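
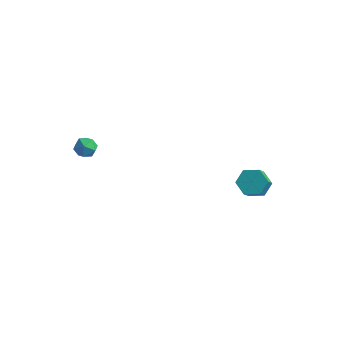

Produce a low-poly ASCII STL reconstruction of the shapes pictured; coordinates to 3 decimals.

solid 
facet normal -0.812 0.445 0.377
outer loop
vertex -3.075 -1.254 -0.263
vertex -3.437 -1.711 -0.504
vertex -3.2 -1.77 0.077
endloop
endfacet
facet normal -0.240 0.574 0.783
outer loop
vertex -3.075 -1.254 -0.263
vertex -3.2 -1.77 0.077
vertex -2.618 -1.525 0.076
endloop
endfacet
facet normal 0.251 0.892 0.375
outer loop
vertex -3.075 -1.254 -0.263
vertex -2.618 -1.525 0.076
vertex -2.496 -1.315 -0.506
endloop
endfacet
facet normal -0.018 0.959 -0.282
outer loop
vertex -3.075 -1.254 -0.263
vertex -2.496 -1.315 -0.506
vertex -3.003 -1.43 -0.865
endloop
endfacet
facet normal -0.675 0.682 -0.280
outer loop
vertex -3.075 -1.254 -0.263
vertex -3.003 -1.43 -0.865
vertex -3.437 -1.711 -0.504
endloop
endfacet
facet normal 0.024 -0.053 0.998
outer loop
vertex -2.618 -1.525 0.076
vertex -3.2 -1.77 0.077
vertex -2.697 -2.15 0.045
endloop
endfacet
facet normal -0.902 -0.262 0.341
outer loop
vertex -3.2 -1.77 0.077
vertex -3.437 -1.711 -0.504
vertex -3.204 -2.265 -0.314
endloop
endfacet
facet normal -0.680 0.122 -0.723
outer loop
vertex -3.437 -1.711 -0.504
vertex -3.003 -1.43 -0.865
vertex -3.082 -2.055 -0.896
endloop
endfacet
facet normal 0.385 0.570 -0.726
outer loop
vertex -3.003 -1.43 -0.865
vertex -2.496 -1.315 -0.506
vertex -2.5 -1.81 -0.897
endloop
endfacet
facet normal 0.820 0.461 0.338
outer loop
vertex -2.496 -1.315 -0.506
vertex -2.618 -1.525 0.076
vertex -2.263 -1.869 -0.316
endloop
endfacet
facet normal 0.018 -0.959 0.282
outer loop
vertex -2.625 -2.326 -0.557
vertex -2.697 -2.15 0.045
vertex -3.204 -2.265 -0.314
endloop
endfacet
facet normal -0.251 -0.892 -0.375
outer loop
vertex -2.625 -2.326 -0.557
vertex -3.204 -2.265 -0.314
vertex -3.082 -2.055 -0.896
endloop
endfacet
facet normal 0.240 -0.574 -0.783
outer loop
vertex -2.625 -2.326 -0.557
vertex -3.082 -2.055 -0.896
vertex -2.5 -1.81 -0.897
endloop
endfacet
facet normal 0.812 -0.445 -0.377
outer loop
vertex -2.625 -2.326 -0.557
vertex -2.5 -1.81 -0.897
vertex -2.263 -1.869 -0.316
endloop
endfacet
facet normal 0.675 -0.682 0.280
outer loop
vertex -2.625 -2.326 -0.557
vertex -2.263 -1.869 -0.316
vertex -2.697 -2.15 0.045
endloop
endfacet
facet normal -0.385 -0.570 0.726
outer loop
vertex -3.204 -2.265 -0.314
vertex -2.697 -2.15 0.045
vertex -3.2 -1.77 0.077
endloop
endfacet
facet normal -0.820 -0.461 -0.338
outer loop
vertex -3.082 -2.055 -0.896
vertex -3.204 -2.265 -0.314
vertex -3.437 -1.711 -0.504
endloop
endfacet
facet normal -0.024 0.053 -0.998
outer loop
vertex -2.5 -1.81 -0.897
vertex -3.082 -2.055 -0.896
vertex -3.003 -1.43 -0.865
endloop
endfacet
facet normal 0.902 0.262 -0.341
outer loop
vertex -2.263 -1.869 -0.316
vertex -2.5 -1.81 -0.897
vertex -2.496 -1.315 -0.506
endloop
endfacet
facet normal 0.680 -0.122 0.723
outer loop
vertex -2.697 -2.15 0.045
vertex -2.263 -1.869 -0.316
vertex -2.618 -1.525 0.076
endloop
endfacet
facet normal -0.180 0.656 -0.733
outer loop
vertex 4.026 2.993 -4.796
vertex 3.421 3.265 -4.404
vertex 4.119 3.574 -4.299
endloop
endfacet
facet normal 0.976 0.028 -0.215
outer loop
vertex 4.026 2.993 -4.796
vertex 4.119 3.574 -4.299
vertex 4.303 1.983 -3.668
endloop
endfacet
facet normal 0.976 0.028 -0.215
outer loop
vertex 4.303 1.983 -3.668
vertex 4.119 3.574 -4.299
vertex 4.396 2.563 -3.171
endloop
endfacet
facet normal 0.180 -0.657 0.733
outer loop
vertex 4.303 1.983 -3.668
vertex 4.396 2.563 -3.171
vertex 3.699 2.255 -3.276
endloop
endfacet
facet normal -0.180 0.656 -0.733
outer loop
vertex 4.119 3.574 -4.299
vertex 3.421 3.265 -4.404
vertex 3.515 3.846 -3.907
endloop
endfacet
facet normal 0.593 0.666 0.452
outer loop
vertex 4.119 3.574 -4.299
vertex 3.515 3.846 -3.907
vertex 4.396 2.563 -3.171
endloop
endfacet
facet normal 0.594 0.666 0.451
outer loop
vertex 4.396 2.563 -3.171
vertex 3.515 3.846 -3.907
vertex 3.792 2.836 -2.779
endloop
endfacet
facet normal 0.179 -0.656 0.733
outer loop
vertex 4.396 2.563 -3.171
vertex 3.792 2.836 -2.779
vertex 3.699 2.255 -3.276
endloop
endfacet
facet normal -0.180 0.656 -0.733
outer loop
vertex 3.515 3.846 -3.907
vertex 3.421 3.265 -4.404
vertex 2.817 3.537 -4.012
endloop
endfacet
facet normal -0.383 0.639 0.667
outer loop
vertex 3.515 3.846 -3.907
vertex 2.817 3.537 -4.012
vertex 3.792 2.836 -2.779
endloop
endfacet
facet normal -0.383 0.639 0.667
outer loop
vertex 3.792 2.836 -2.779
vertex 2.817 3.537 -4.012
vertex 3.094 2.527 -2.884
endloop
endfacet
facet normal 0.180 -0.656 0.733
outer loop
vertex 3.792 2.836 -2.779
vertex 3.094 2.527 -2.884
vertex 3.699 2.255 -3.276
endloop
endfacet
facet normal -0.180 0.657 -0.733
outer loop
vertex 2.817 3.537 -4.012
vertex 3.421 3.265 -4.404
vertex 2.724 2.957 -4.509
endloop
endfacet
facet normal -0.976 -0.028 0.215
outer loop
vertex 2.817 3.537 -4.012
vertex 2.724 2.957 -4.509
vertex 3.094 2.527 -2.884
endloop
endfacet
facet normal -0.976 -0.028 0.215
outer loop
vertex 3.094 2.527 -2.884
vertex 2.724 2.957 -4.509
vertex 3.001 1.946 -3.381
endloop
endfacet
facet normal 0.180 -0.656 0.733
outer loop
vertex 3.094 2.527 -2.884
vertex 3.001 1.946 -3.381
vertex 3.699 2.255 -3.276
endloop
endfacet
facet normal -0.179 0.656 -0.733
outer loop
vertex 2.724 2.957 -4.509
vertex 3.421 3.265 -4.404
vertex 3.328 2.684 -4.901
endloop
endfacet
facet normal -0.594 -0.666 -0.451
outer loop
vertex 2.724 2.957 -4.509
vertex 3.328 2.684 -4.901
vertex 3.001 1.946 -3.381
endloop
endfacet
facet normal -0.593 -0.667 -0.451
outer loop
vertex 3.001 1.946 -3.381
vertex 3.328 2.684 -4.901
vertex 3.605 1.674 -3.773
endloop
endfacet
facet normal 0.180 -0.656 0.733
outer loop
vertex 3.001 1.946 -3.381
vertex 3.605 1.674 -3.773
vertex 3.699 2.255 -3.276
endloop
endfacet
facet normal -0.180 0.656 -0.733
outer loop
vertex 3.328 2.684 -4.901
vertex 3.421 3.265 -4.404
vertex 4.026 2.993 -4.796
endloop
endfacet
facet normal 0.383 -0.639 -0.667
outer loop
vertex 3.328 2.684 -4.901
vertex 4.026 2.993 -4.796
vertex 3.605 1.674 -3.773
endloop
endfacet
facet normal 0.383 -0.639 -0.667
outer loop
vertex 3.605 1.674 -3.773
vertex 4.026 2.993 -4.796
vertex 4.303 1.983 -3.668
endloop
endfacet
facet normal 0.180 -0.656 0.733
outer loop
vertex 3.605 1.674 -3.773
vertex 4.303 1.983 -3.668
vertex 3.699 2.255 -3.276
endloop
endfacet

endsolid


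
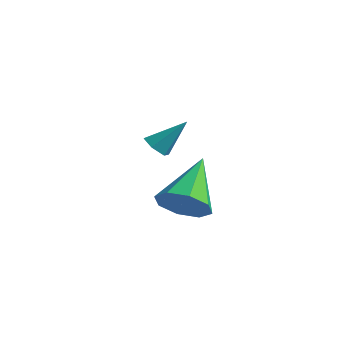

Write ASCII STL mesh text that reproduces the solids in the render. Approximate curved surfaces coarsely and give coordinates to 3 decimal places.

solid 
facet normal 0.243 -0.809 -0.535
outer loop
vertex 4.482 -2.761 -3.677
vertex 3.65 -2.827 -3.956
vertex 4.373 -2.418 -4.246
endloop
endfacet
facet normal 0.791 0.579 0.198
outer loop
vertex 4.482 -2.761 -3.677
vertex 4.373 -2.418 -4.246
vertex 3.17 -1.233 -2.904
endloop
endfacet
facet normal 0.244 -0.810 -0.533
outer loop
vertex 4.373 -2.418 -4.246
vertex 3.65 -2.827 -3.956
vertex 3.841 -2.315 -4.646
endloop
endfacet
facet normal 0.427 0.833 -0.353
outer loop
vertex 4.373 -2.418 -4.246
vertex 3.841 -2.315 -4.646
vertex 3.17 -1.233 -2.904
endloop
endfacet
facet normal 0.242 -0.810 -0.534
outer loop
vertex 3.841 -2.315 -4.646
vertex 3.65 -2.827 -3.956
vertex 3.197 -2.511 -4.641
endloop
endfacet
facet normal -0.242 0.780 -0.577
outer loop
vertex 3.841 -2.315 -4.646
vertex 3.197 -2.511 -4.641
vertex 3.17 -1.233 -2.904
endloop
endfacet
facet normal 0.244 -0.809 -0.535
outer loop
vertex 3.197 -2.511 -4.641
vertex 3.65 -2.827 -3.956
vertex 2.818 -2.893 -4.236
endloop
endfacet
facet normal -0.823 0.451 -0.345
outer loop
vertex 3.197 -2.511 -4.641
vertex 2.818 -2.893 -4.236
vertex 3.17 -1.233 -2.904
endloop
endfacet
facet normal 0.244 -0.809 -0.535
outer loop
vertex 2.818 -2.893 -4.236
vertex 3.65 -2.827 -3.956
vertex 2.927 -3.236 -3.667
endloop
endfacet
facet normal -0.977 0.038 0.210
outer loop
vertex 2.818 -2.893 -4.236
vertex 2.927 -3.236 -3.667
vertex 3.17 -1.233 -2.904
endloop
endfacet
facet normal 0.244 -0.809 -0.535
outer loop
vertex 2.927 -3.236 -3.667
vertex 3.65 -2.827 -3.956
vertex 3.459 -3.34 -3.267
endloop
endfacet
facet normal -0.613 -0.215 0.760
outer loop
vertex 2.927 -3.236 -3.667
vertex 3.459 -3.34 -3.267
vertex 3.17 -1.233 -2.904
endloop
endfacet
facet normal 0.243 -0.809 -0.535
outer loop
vertex 3.459 -3.34 -3.267
vertex 3.65 -2.827 -3.956
vertex 4.103 -3.143 -3.272
endloop
endfacet
facet normal 0.057 -0.162 0.985
outer loop
vertex 3.459 -3.34 -3.267
vertex 4.103 -3.143 -3.272
vertex 3.17 -1.233 -2.904
endloop
endfacet
facet normal 0.244 -0.809 -0.535
outer loop
vertex 4.103 -3.143 -3.272
vertex 3.65 -2.827 -3.956
vertex 4.482 -2.761 -3.677
endloop
endfacet
facet normal 0.637 0.166 0.753
outer loop
vertex 4.103 -3.143 -3.272
vertex 4.482 -2.761 -3.677
vertex 3.17 -1.233 -2.904
endloop
endfacet
facet normal -0.468 -0.514 -0.718
outer loop
vertex 0.268 0.943 -4.677
vertex -0.028 0.69 -4.303
vertex -0.204 1.152 -4.519
endloop
endfacet
facet normal 0.269 0.889 -0.371
outer loop
vertex 0.268 0.943 -4.677
vertex -0.204 1.152 -4.519
vertex 0.628 1.41 -3.297
endloop
endfacet
facet normal -0.468 -0.514 -0.718
outer loop
vertex -0.204 1.152 -4.519
vertex -0.028 0.69 -4.303
vertex -0.5 0.899 -4.145
endloop
endfacet
facet normal -0.509 0.844 0.168
outer loop
vertex -0.204 1.152 -4.519
vertex -0.5 0.899 -4.145
vertex 0.628 1.41 -3.297
endloop
endfacet
facet normal -0.468 -0.515 -0.718
outer loop
vertex -0.5 0.899 -4.145
vertex -0.028 0.69 -4.303
vertex -0.324 0.437 -3.928
endloop
endfacet
facet normal -0.631 0.120 0.767
outer loop
vertex -0.5 0.899 -4.145
vertex -0.324 0.437 -3.928
vertex 0.628 1.41 -3.297
endloop
endfacet
facet normal -0.469 -0.515 -0.718
outer loop
vertex -0.324 0.437 -3.928
vertex -0.028 0.69 -4.303
vertex 0.148 0.227 -4.086
endloop
endfacet
facet normal 0.027 -0.562 0.827
outer loop
vertex -0.324 0.437 -3.928
vertex 0.148 0.227 -4.086
vertex 0.628 1.41 -3.297
endloop
endfacet
facet normal -0.468 -0.515 -0.718
outer loop
vertex 0.148 0.227 -4.086
vertex -0.028 0.69 -4.303
vertex 0.444 0.48 -4.46
endloop
endfacet
facet normal 0.806 -0.518 0.287
outer loop
vertex 0.148 0.227 -4.086
vertex 0.444 0.48 -4.46
vertex 0.628 1.41 -3.297
endloop
endfacet
facet normal -0.468 -0.515 -0.718
outer loop
vertex 0.444 0.48 -4.46
vertex -0.028 0.69 -4.303
vertex 0.268 0.943 -4.677
endloop
endfacet
facet normal 0.927 0.206 -0.312
outer loop
vertex 0.444 0.48 -4.46
vertex 0.268 0.943 -4.677
vertex 0.628 1.41 -3.297
endloop
endfacet

endsolid


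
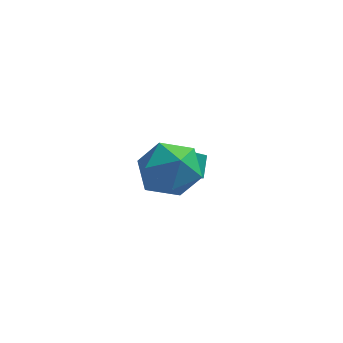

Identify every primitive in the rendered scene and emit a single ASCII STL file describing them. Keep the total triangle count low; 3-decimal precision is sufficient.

solid 
facet normal -0.558 -0.561 0.611
outer loop
vertex 1.864 0.003 -2.506
vertex 1.077 0.394 -2.866
vertex 1.826 -0.694 -3.18
endloop
endfacet
facet normal 0.829 -0.412 0.379
outer loop
vertex 2.423 -0.094 -3.834
vertex 1.864 0.003 -2.506
vertex 1.826 -0.694 -3.18
endloop
endfacet
facet normal -0.558 -0.561 0.611
outer loop
vertex 1.826 -0.694 -3.18
vertex 1.077 0.394 -2.866
vertex 1.039 -0.303 -3.54
endloop
endfacet
facet normal -0.039 -0.718 -0.695
outer loop
vertex 1.039 -0.303 -3.54
vertex 2.423 -0.094 -3.834
vertex 1.826 -0.694 -3.18
endloop
endfacet
facet normal 0.039 0.718 0.695
outer loop
vertex 1.864 0.003 -2.506
vertex 1.674 0.994 -3.52
vertex 1.077 0.394 -2.866
endloop
endfacet
facet normal 0.829 -0.412 0.379
outer loop
vertex 2.461 0.603 -3.16
vertex 1.864 0.003 -2.506
vertex 2.423 -0.094 -3.834
endloop
endfacet
facet normal 0.039 0.718 0.695
outer loop
vertex 2.461 0.603 -3.16
vertex 1.674 0.994 -3.52
vertex 1.864 0.003 -2.506
endloop
endfacet
facet normal -0.829 0.412 -0.379
outer loop
vertex 1.077 0.394 -2.866
vertex 1.674 0.994 -3.52
vertex 1.039 -0.303 -3.54
endloop
endfacet
facet normal -0.039 -0.718 -0.695
outer loop
vertex 1.636 0.297 -4.194
vertex 2.423 -0.094 -3.834
vertex 1.039 -0.303 -3.54
endloop
endfacet
facet normal -0.829 0.412 -0.379
outer loop
vertex 1.039 -0.303 -3.54
vertex 1.674 0.994 -3.52
vertex 1.636 0.297 -4.194
endloop
endfacet
facet normal 0.558 0.561 -0.611
outer loop
vertex 1.636 0.297 -4.194
vertex 2.461 0.603 -3.16
vertex 2.423 -0.094 -3.834
endloop
endfacet
facet normal 0.558 0.561 -0.611
outer loop
vertex 1.674 0.994 -3.52
vertex 2.461 0.603 -3.16
vertex 1.636 0.297 -4.194
endloop
endfacet
facet normal -0.802 -0.027 0.596
outer loop
vertex 0.594 -3.163 -0.661
vertex 0.982 -4.18 -0.185
vertex 1.302 -3.14 0.293
endloop
endfacet
facet normal -0.620 0.646 0.445
outer loop
vertex 0.594 -3.163 -0.661
vertex 1.302 -3.14 0.293
vertex 1.473 -2.366 -0.593
endloop
endfacet
facet normal -0.637 0.725 -0.264
outer loop
vertex 0.594 -3.163 -0.661
vertex 1.473 -2.366 -0.593
vertex 1.259 -2.928 -1.618
endloop
endfacet
facet normal -0.828 0.100 -0.551
outer loop
vertex 0.594 -3.163 -0.661
vertex 1.259 -2.928 -1.618
vertex 0.956 -4.049 -1.366
endloop
endfacet
facet normal -0.931 -0.365 -0.020
outer loop
vertex 0.594 -3.163 -0.661
vertex 0.956 -4.049 -1.366
vertex 0.982 -4.18 -0.185
endloop
endfacet
facet normal 0.052 0.747 0.663
outer loop
vertex 1.473 -2.366 -0.593
vertex 1.302 -3.14 0.293
vertex 2.404 -2.891 -0.074
endloop
endfacet
facet normal -0.243 -0.342 0.908
outer loop
vertex 1.302 -3.14 0.293
vertex 0.982 -4.18 -0.185
vertex 2.101 -4.012 0.178
endloop
endfacet
facet normal -0.451 -0.888 -0.089
outer loop
vertex 0.982 -4.18 -0.185
vertex 0.956 -4.049 -1.366
vertex 1.887 -4.574 -0.847
endloop
endfacet
facet normal -0.285 -0.136 -0.949
outer loop
vertex 0.956 -4.049 -1.366
vertex 1.259 -2.928 -1.618
vertex 2.058 -3.8 -1.733
endloop
endfacet
facet normal 0.026 0.874 -0.485
outer loop
vertex 1.259 -2.928 -1.618
vertex 1.473 -2.366 -0.593
vertex 2.378 -2.76 -1.255
endloop
endfacet
facet normal 0.828 -0.100 0.551
outer loop
vertex 2.766 -3.777 -0.779
vertex 2.404 -2.891 -0.074
vertex 2.101 -4.012 0.178
endloop
endfacet
facet normal 0.637 -0.725 0.264
outer loop
vertex 2.766 -3.777 -0.779
vertex 2.101 -4.012 0.178
vertex 1.887 -4.574 -0.847
endloop
endfacet
facet normal 0.620 -0.646 -0.445
outer loop
vertex 2.766 -3.777 -0.779
vertex 1.887 -4.574 -0.847
vertex 2.058 -3.8 -1.733
endloop
endfacet
facet normal 0.802 0.027 -0.596
outer loop
vertex 2.766 -3.777 -0.779
vertex 2.058 -3.8 -1.733
vertex 2.378 -2.76 -1.255
endloop
endfacet
facet normal 0.931 0.365 0.020
outer loop
vertex 2.766 -3.777 -0.779
vertex 2.378 -2.76 -1.255
vertex 2.404 -2.891 -0.074
endloop
endfacet
facet normal 0.285 0.136 0.949
outer loop
vertex 2.101 -4.012 0.178
vertex 2.404 -2.891 -0.074
vertex 1.302 -3.14 0.293
endloop
endfacet
facet normal -0.026 -0.874 0.485
outer loop
vertex 1.887 -4.574 -0.847
vertex 2.101 -4.012 0.178
vertex 0.982 -4.18 -0.185
endloop
endfacet
facet normal -0.052 -0.747 -0.663
outer loop
vertex 2.058 -3.8 -1.733
vertex 1.887 -4.574 -0.847
vertex 0.956 -4.049 -1.366
endloop
endfacet
facet normal 0.243 0.342 -0.908
outer loop
vertex 2.378 -2.76 -1.255
vertex 2.058 -3.8 -1.733
vertex 1.259 -2.928 -1.618
endloop
endfacet
facet normal 0.451 0.888 0.089
outer loop
vertex 2.404 -2.891 -0.074
vertex 2.378 -2.76 -1.255
vertex 1.473 -2.366 -0.593
endloop
endfacet

endsolid


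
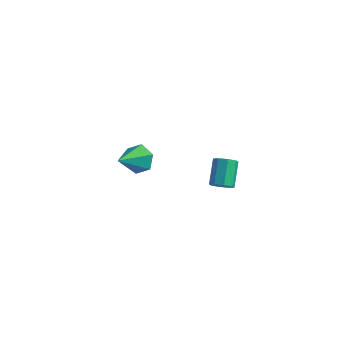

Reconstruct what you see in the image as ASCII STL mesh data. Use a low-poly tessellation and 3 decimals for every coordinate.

solid 
facet normal 0.027 0.896 -0.442
outer loop
vertex -2.279 1.438 -3.672
vertex -2.958 1.214 -4.167
vertex -3.089 1.598 -3.397
endloop
endfacet
facet normal 0.321 -0.003 0.947
outer loop
vertex -2.279 1.438 -3.672
vertex -3.089 1.598 -3.397
vertex -3.002 -0.274 -3.433
endloop
endfacet
facet normal 0.026 0.896 -0.443
outer loop
vertex -3.089 1.598 -3.397
vertex -2.958 1.214 -4.167
vertex -3.768 1.373 -3.892
endloop
endfacet
facet normal -0.579 -0.043 0.814
outer loop
vertex -3.089 1.598 -3.397
vertex -3.768 1.373 -3.892
vertex -3.002 -0.274 -3.433
endloop
endfacet
facet normal 0.026 0.897 -0.442
outer loop
vertex -3.768 1.373 -3.892
vertex -2.958 1.214 -4.167
vertex -3.638 0.99 -4.662
endloop
endfacet
facet normal -0.911 -0.410 0.050
outer loop
vertex -3.768 1.373 -3.892
vertex -3.638 0.99 -4.662
vertex -3.002 -0.274 -3.433
endloop
endfacet
facet normal 0.027 0.896 -0.442
outer loop
vertex -3.638 0.99 -4.662
vertex -2.958 1.214 -4.167
vertex -2.828 0.83 -4.937
endloop
endfacet
facet normal -0.343 -0.738 -0.581
outer loop
vertex -3.638 0.99 -4.662
vertex -2.828 0.83 -4.937
vertex -3.002 -0.274 -3.433
endloop
endfacet
facet normal 0.026 0.896 -0.443
outer loop
vertex -2.828 0.83 -4.937
vertex -2.958 1.214 -4.167
vertex -2.149 1.055 -4.442
endloop
endfacet
facet normal 0.558 -0.698 -0.448
outer loop
vertex -2.828 0.83 -4.937
vertex -2.149 1.055 -4.442
vertex -3.002 -0.274 -3.433
endloop
endfacet
facet normal 0.026 0.897 -0.442
outer loop
vertex -2.149 1.055 -4.442
vertex -2.958 1.214 -4.167
vertex -2.279 1.438 -3.672
endloop
endfacet
facet normal 0.889 -0.332 0.315
outer loop
vertex -2.149 1.055 -4.442
vertex -2.279 1.438 -3.672
vertex -3.002 -0.274 -3.433
endloop
endfacet
facet normal 0.321 -0.627 -0.710
outer loop
vertex 3.88 -0.675 -1.68
vertex 3.346 -0.732 -1.871
vertex 3.779 -0.38 -1.986
endloop
endfacet
facet normal 0.919 0.389 0.072
outer loop
vertex 3.88 -0.675 -1.68
vertex 3.779 -0.38 -1.986
vertex 3.428 0.209 -0.679
endloop
endfacet
facet normal 0.919 0.387 0.073
outer loop
vertex 3.428 0.209 -0.679
vertex 3.779 -0.38 -1.986
vertex 3.328 0.504 -0.984
endloop
endfacet
facet normal -0.320 0.626 0.711
outer loop
vertex 3.428 0.209 -0.679
vertex 3.328 0.504 -0.984
vertex 2.894 0.152 -0.869
endloop
endfacet
facet normal 0.320 -0.626 -0.711
outer loop
vertex 3.779 -0.38 -1.986
vertex 3.346 -0.732 -1.871
vertex 3.425 -0.291 -2.224
endloop
endfacet
facet normal 0.487 0.752 -0.444
outer loop
vertex 3.779 -0.38 -1.986
vertex 3.425 -0.291 -2.224
vertex 3.328 0.504 -0.984
endloop
endfacet
facet normal 0.485 0.753 -0.445
outer loop
vertex 3.328 0.504 -0.984
vertex 3.425 -0.291 -2.224
vertex 2.973 0.592 -1.222
endloop
endfacet
facet normal -0.321 0.627 0.710
outer loop
vertex 3.328 0.504 -0.984
vertex 2.973 0.592 -1.222
vertex 2.894 0.152 -0.869
endloop
endfacet
facet normal 0.320 -0.626 -0.711
outer loop
vertex 3.425 -0.291 -2.224
vertex 3.346 -0.732 -1.871
vertex 3.024 -0.461 -2.255
endloop
endfacet
facet normal -0.232 0.675 -0.700
outer loop
vertex 3.425 -0.291 -2.224
vertex 3.024 -0.461 -2.255
vertex 2.973 0.592 -1.222
endloop
endfacet
facet normal -0.229 0.676 -0.700
outer loop
vertex 2.973 0.592 -1.222
vertex 3.024 -0.461 -2.255
vertex 2.572 0.423 -1.254
endloop
endfacet
facet normal -0.321 0.627 0.710
outer loop
vertex 2.973 0.592 -1.222
vertex 2.572 0.423 -1.254
vertex 2.894 0.152 -0.869
endloop
endfacet
facet normal 0.320 -0.627 -0.710
outer loop
vertex 3.024 -0.461 -2.255
vertex 3.346 -0.732 -1.871
vertex 2.812 -0.789 -2.061
endloop
endfacet
facet normal -0.813 0.203 -0.546
outer loop
vertex 3.024 -0.461 -2.255
vertex 2.812 -0.789 -2.061
vertex 2.572 0.423 -1.254
endloop
endfacet
facet normal -0.813 0.203 -0.546
outer loop
vertex 2.572 0.423 -1.254
vertex 2.812 -0.789 -2.061
vertex 2.36 0.095 -1.06
endloop
endfacet
facet normal -0.321 0.627 0.710
outer loop
vertex 2.572 0.423 -1.254
vertex 2.36 0.095 -1.06
vertex 2.894 0.152 -0.869
endloop
endfacet
facet normal 0.320 -0.626 -0.711
outer loop
vertex 2.812 -0.789 -2.061
vertex 3.346 -0.732 -1.871
vertex 2.912 -1.084 -1.756
endloop
endfacet
facet normal -0.919 -0.387 -0.073
outer loop
vertex 2.812 -0.789 -2.061
vertex 2.912 -1.084 -1.756
vertex 2.36 0.095 -1.06
endloop
endfacet
facet normal -0.919 -0.388 -0.071
outer loop
vertex 2.36 0.095 -1.06
vertex 2.912 -1.084 -1.756
vertex 2.461 -0.2 -0.754
endloop
endfacet
facet normal -0.321 0.627 0.710
outer loop
vertex 2.36 0.095 -1.06
vertex 2.461 -0.2 -0.754
vertex 2.894 0.152 -0.869
endloop
endfacet
facet normal 0.321 -0.627 -0.710
outer loop
vertex 2.912 -1.084 -1.756
vertex 3.346 -0.732 -1.871
vertex 3.267 -1.172 -1.518
endloop
endfacet
facet normal -0.485 -0.752 0.445
outer loop
vertex 2.912 -1.084 -1.756
vertex 3.267 -1.172 -1.518
vertex 2.461 -0.2 -0.754
endloop
endfacet
facet normal -0.487 -0.752 0.443
outer loop
vertex 2.461 -0.2 -0.754
vertex 3.267 -1.172 -1.518
vertex 2.815 -0.289 -0.516
endloop
endfacet
facet normal -0.320 0.626 0.711
outer loop
vertex 2.461 -0.2 -0.754
vertex 2.815 -0.289 -0.516
vertex 2.894 0.152 -0.869
endloop
endfacet
facet normal 0.321 -0.627 -0.710
outer loop
vertex 3.267 -1.172 -1.518
vertex 3.346 -0.732 -1.871
vertex 3.668 -1.003 -1.486
endloop
endfacet
facet normal 0.229 -0.677 0.700
outer loop
vertex 3.267 -1.172 -1.518
vertex 3.668 -1.003 -1.486
vertex 2.815 -0.289 -0.516
endloop
endfacet
facet normal 0.232 -0.675 0.701
outer loop
vertex 2.815 -0.289 -0.516
vertex 3.668 -1.003 -1.486
vertex 3.216 -0.119 -0.485
endloop
endfacet
facet normal -0.320 0.626 0.711
outer loop
vertex 2.815 -0.289 -0.516
vertex 3.216 -0.119 -0.485
vertex 2.894 0.152 -0.869
endloop
endfacet
facet normal 0.321 -0.627 -0.710
outer loop
vertex 3.668 -1.003 -1.486
vertex 3.346 -0.732 -1.871
vertex 3.88 -0.675 -1.68
endloop
endfacet
facet normal 0.813 -0.203 0.546
outer loop
vertex 3.668 -1.003 -1.486
vertex 3.88 -0.675 -1.68
vertex 3.216 -0.119 -0.485
endloop
endfacet
facet normal 0.813 -0.203 0.546
outer loop
vertex 3.216 -0.119 -0.485
vertex 3.88 -0.675 -1.68
vertex 3.428 0.209 -0.679
endloop
endfacet
facet normal -0.320 0.627 0.710
outer loop
vertex 3.216 -0.119 -0.485
vertex 3.428 0.209 -0.679
vertex 2.894 0.152 -0.869
endloop
endfacet

endsolid


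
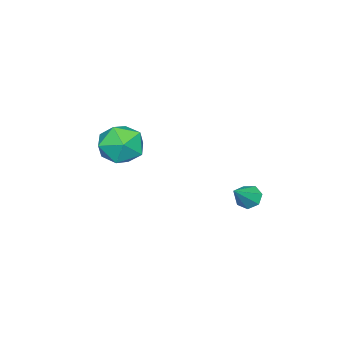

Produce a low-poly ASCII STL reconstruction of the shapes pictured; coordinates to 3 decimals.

solid 
facet normal 0.189 0.907 0.378
outer loop
vertex 2.243 -2.634 1.405
vertex 1.851 -2.93 2.311
vertex 2.855 -3.058 2.117
endloop
endfacet
facet normal 0.662 0.739 -0.129
outer loop
vertex 2.243 -2.634 1.405
vertex 2.855 -3.058 2.117
vertex 2.957 -3.322 1.127
endloop
endfacet
facet normal 0.303 0.610 -0.732
outer loop
vertex 2.243 -2.634 1.405
vertex 2.957 -3.322 1.127
vertex 2.016 -3.358 0.708
endloop
endfacet
facet normal -0.393 0.699 -0.598
outer loop
vertex 2.243 -2.634 1.405
vertex 2.016 -3.358 0.708
vertex 1.333 -3.116 1.44
endloop
endfacet
facet normal -0.464 0.882 0.087
outer loop
vertex 2.243 -2.634 1.405
vertex 1.333 -3.116 1.44
vertex 1.851 -2.93 2.311
endloop
endfacet
facet normal 0.989 0.135 0.066
outer loop
vertex 2.957 -3.322 1.127
vertex 2.855 -3.058 2.117
vertex 3.007 -4.044 1.86
endloop
endfacet
facet normal 0.223 0.406 0.886
outer loop
vertex 2.855 -3.058 2.117
vertex 1.851 -2.93 2.311
vertex 2.324 -3.802 2.592
endloop
endfacet
facet normal -0.832 0.366 0.417
outer loop
vertex 1.851 -2.93 2.311
vertex 1.333 -3.116 1.44
vertex 1.383 -3.838 2.173
endloop
endfacet
facet normal -0.718 0.070 -0.693
outer loop
vertex 1.333 -3.116 1.44
vertex 2.016 -3.358 0.708
vertex 1.485 -4.102 1.183
endloop
endfacet
facet normal 0.408 -0.072 -0.910
outer loop
vertex 2.016 -3.358 0.708
vertex 2.957 -3.322 1.127
vertex 2.489 -4.23 0.989
endloop
endfacet
facet normal 0.393 -0.699 0.598
outer loop
vertex 2.097 -4.526 1.895
vertex 3.007 -4.044 1.86
vertex 2.324 -3.802 2.592
endloop
endfacet
facet normal -0.303 -0.610 0.732
outer loop
vertex 2.097 -4.526 1.895
vertex 2.324 -3.802 2.592
vertex 1.383 -3.838 2.173
endloop
endfacet
facet normal -0.662 -0.739 0.129
outer loop
vertex 2.097 -4.526 1.895
vertex 1.383 -3.838 2.173
vertex 1.485 -4.102 1.183
endloop
endfacet
facet normal -0.189 -0.907 -0.378
outer loop
vertex 2.097 -4.526 1.895
vertex 1.485 -4.102 1.183
vertex 2.489 -4.23 0.989
endloop
endfacet
facet normal 0.464 -0.882 -0.087
outer loop
vertex 2.097 -4.526 1.895
vertex 2.489 -4.23 0.989
vertex 3.007 -4.044 1.86
endloop
endfacet
facet normal 0.718 -0.070 0.693
outer loop
vertex 2.324 -3.802 2.592
vertex 3.007 -4.044 1.86
vertex 2.855 -3.058 2.117
endloop
endfacet
facet normal -0.408 0.072 0.910
outer loop
vertex 1.383 -3.838 2.173
vertex 2.324 -3.802 2.592
vertex 1.851 -2.93 2.311
endloop
endfacet
facet normal -0.989 -0.135 -0.066
outer loop
vertex 1.485 -4.102 1.183
vertex 1.383 -3.838 2.173
vertex 1.333 -3.116 1.44
endloop
endfacet
facet normal -0.223 -0.406 -0.886
outer loop
vertex 2.489 -4.23 0.989
vertex 1.485 -4.102 1.183
vertex 2.016 -3.358 0.708
endloop
endfacet
facet normal 0.832 -0.366 -0.417
outer loop
vertex 3.007 -4.044 1.86
vertex 2.489 -4.23 0.989
vertex 2.957 -3.322 1.127
endloop
endfacet
facet normal -0.765 0.087 -0.638
outer loop
vertex 1.222 0.788 -0.816
vertex 0.955 1.118 -0.451
vertex 1.311 1.264 -0.858
endloop
endfacet
facet normal 0.850 -0.202 -0.487
outer loop
vertex 1.222 0.788 -0.816
vertex 1.311 1.264 -0.858
vertex 1.965 1.002 0.391
endloop
endfacet
facet normal -0.765 0.088 -0.638
outer loop
vertex 1.311 1.264 -0.858
vertex 0.955 1.118 -0.451
vertex 1.132 1.63 -0.593
endloop
endfacet
facet normal 0.767 0.578 -0.280
outer loop
vertex 1.311 1.264 -0.858
vertex 1.132 1.63 -0.593
vertex 1.965 1.002 0.391
endloop
endfacet
facet normal -0.765 0.088 -0.637
outer loop
vertex 1.132 1.63 -0.593
vertex 0.955 1.118 -0.451
vertex 0.82 1.611 -0.221
endloop
endfacet
facet normal 0.313 0.898 0.308
outer loop
vertex 1.132 1.63 -0.593
vertex 0.82 1.611 -0.221
vertex 1.965 1.002 0.391
endloop
endfacet
facet normal -0.765 0.088 -0.638
outer loop
vertex 0.82 1.611 -0.221
vertex 0.955 1.118 -0.451
vertex 0.609 1.22 -0.022
endloop
endfacet
facet normal -0.172 0.519 0.837
outer loop
vertex 0.82 1.611 -0.221
vertex 0.609 1.22 -0.022
vertex 1.965 1.002 0.391
endloop
endfacet
facet normal -0.765 0.087 -0.638
outer loop
vertex 0.609 1.22 -0.022
vertex 0.955 1.118 -0.451
vertex 0.659 0.753 -0.146
endloop
endfacet
facet normal -0.320 -0.275 0.907
outer loop
vertex 0.609 1.22 -0.022
vertex 0.659 0.753 -0.146
vertex 1.965 1.002 0.391
endloop
endfacet
facet normal -0.765 0.088 -0.638
outer loop
vertex 0.659 0.753 -0.146
vertex 0.955 1.118 -0.451
vertex 0.932 0.561 -0.5
endloop
endfacet
facet normal -0.022 -0.886 0.464
outer loop
vertex 0.659 0.753 -0.146
vertex 0.932 0.561 -0.5
vertex 1.965 1.002 0.391
endloop
endfacet
facet normal -0.765 0.088 -0.639
outer loop
vertex 0.932 0.561 -0.5
vertex 0.955 1.118 -0.451
vertex 1.222 0.788 -0.816
endloop
endfacet
facet normal 0.498 -0.853 -0.155
outer loop
vertex 0.932 0.561 -0.5
vertex 1.222 0.788 -0.816
vertex 1.965 1.002 0.391
endloop
endfacet

endsolid


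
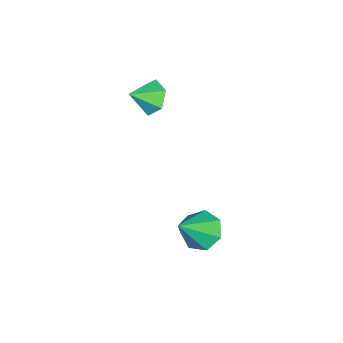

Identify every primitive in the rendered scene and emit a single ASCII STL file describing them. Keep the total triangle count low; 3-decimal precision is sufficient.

solid 
facet normal -0.474 0.681 -0.558
outer loop
vertex -1.04 -0.49 0.598
vertex -1.716 -0.428 1.248
vertex -0.965 0.135 1.296
endloop
endfacet
facet normal 0.995 -0.092 -0.024
outer loop
vertex -1.04 -0.49 0.598
vertex -0.965 0.135 1.296
vertex -1.084 -1.332 1.992
endloop
endfacet
facet normal -0.474 0.680 -0.559
outer loop
vertex -0.965 0.135 1.296
vertex -1.716 -0.428 1.248
vertex -1.641 0.198 1.946
endloop
endfacet
facet normal 0.681 0.268 0.682
outer loop
vertex -0.965 0.135 1.296
vertex -1.641 0.198 1.946
vertex -1.084 -1.332 1.992
endloop
endfacet
facet normal -0.475 0.680 -0.559
outer loop
vertex -1.641 0.198 1.946
vertex -1.716 -0.428 1.248
vertex -2.392 -0.365 1.899
endloop
endfacet
facet normal -0.067 0.006 0.998
outer loop
vertex -1.641 0.198 1.946
vertex -2.392 -0.365 1.899
vertex -1.084 -1.332 1.992
endloop
endfacet
facet normal -0.475 0.680 -0.559
outer loop
vertex -2.392 -0.365 1.899
vertex -1.716 -0.428 1.248
vertex -2.467 -0.991 1.201
endloop
endfacet
facet normal -0.500 -0.617 0.607
outer loop
vertex -2.392 -0.365 1.899
vertex -2.467 -0.991 1.201
vertex -1.084 -1.332 1.992
endloop
endfacet
facet normal -0.475 0.680 -0.559
outer loop
vertex -2.467 -0.991 1.201
vertex -1.716 -0.428 1.248
vertex -1.791 -1.053 0.551
endloop
endfacet
facet normal -0.185 -0.978 -0.099
outer loop
vertex -2.467 -0.991 1.201
vertex -1.791 -1.053 0.551
vertex -1.084 -1.332 1.992
endloop
endfacet
facet normal -0.475 0.680 -0.559
outer loop
vertex -1.791 -1.053 0.551
vertex -1.716 -0.428 1.248
vertex -1.04 -0.49 0.598
endloop
endfacet
facet normal 0.562 -0.716 -0.414
outer loop
vertex -1.791 -1.053 0.551
vertex -1.04 -0.49 0.598
vertex -1.084 -1.332 1.992
endloop
endfacet
facet normal -0.546 0.390 -0.742
outer loop
vertex 2.558 2.669 -5.063
vertex 1.693 2.297 -4.622
vertex 2.152 3.219 -4.475
endloop
endfacet
facet normal 0.865 0.480 0.148
outer loop
vertex 2.558 2.669 -5.063
vertex 2.152 3.219 -4.475
vertex 2.887 1.443 -2.998
endloop
endfacet
facet normal -0.546 0.390 -0.741
outer loop
vertex 2.152 3.219 -4.475
vertex 1.693 2.297 -4.622
vertex 1.4 3.075 -3.997
endloop
endfacet
facet normal 0.296 0.680 0.671
outer loop
vertex 2.152 3.219 -4.475
vertex 1.4 3.075 -3.997
vertex 2.887 1.443 -2.998
endloop
endfacet
facet normal -0.545 0.391 -0.742
outer loop
vertex 1.4 3.075 -3.997
vertex 1.693 2.297 -4.622
vertex 0.868 2.346 -3.99
endloop
endfacet
facet normal -0.334 0.252 0.908
outer loop
vertex 1.4 3.075 -3.997
vertex 0.868 2.346 -3.99
vertex 2.887 1.443 -2.998
endloop
endfacet
facet normal -0.545 0.390 -0.742
outer loop
vertex 0.868 2.346 -3.99
vertex 1.693 2.297 -4.622
vertex 0.958 1.58 -4.459
endloop
endfacet
facet normal -0.550 -0.482 0.682
outer loop
vertex 0.868 2.346 -3.99
vertex 0.958 1.58 -4.459
vertex 2.887 1.443 -2.998
endloop
endfacet
facet normal -0.545 0.391 -0.742
outer loop
vertex 0.958 1.58 -4.459
vertex 1.693 2.297 -4.622
vertex 1.601 1.354 -5.051
endloop
endfacet
facet normal -0.191 -0.968 0.162
outer loop
vertex 0.958 1.58 -4.459
vertex 1.601 1.354 -5.051
vertex 2.887 1.443 -2.998
endloop
endfacet
facet normal -0.546 0.390 -0.741
outer loop
vertex 1.601 1.354 -5.051
vertex 1.693 2.297 -4.622
vertex 2.313 1.839 -5.32
endloop
endfacet
facet normal 0.474 -0.841 -0.261
outer loop
vertex 1.601 1.354 -5.051
vertex 2.313 1.839 -5.32
vertex 2.887 1.443 -2.998
endloop
endfacet
facet normal -0.546 0.391 -0.741
outer loop
vertex 2.313 1.839 -5.32
vertex 1.693 2.297 -4.622
vertex 2.558 2.669 -5.063
endloop
endfacet
facet normal 0.944 -0.196 -0.267
outer loop
vertex 2.313 1.839 -5.32
vertex 2.558 2.669 -5.063
vertex 2.887 1.443 -2.998
endloop
endfacet

endsolid


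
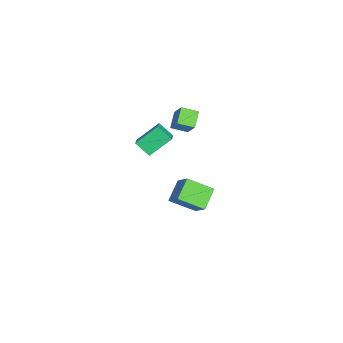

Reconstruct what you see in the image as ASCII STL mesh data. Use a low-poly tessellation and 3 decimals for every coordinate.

solid 
facet normal -0.764 0.330 0.554
outer loop
vertex -2.054 -2.008 -3.459
vertex -0.921 -1.411 -2.252
vertex -1.982 -0.361 -4.342
endloop
endfacet
facet normal -0.644 -0.340 -0.686
outer loop
vertex -0.759 -0.889 -5.228
vertex -2.054 -2.008 -3.459
vertex -1.982 -0.361 -4.342
endloop
endfacet
facet normal -0.764 0.330 0.554
outer loop
vertex -1.982 -0.361 -4.342
vertex -0.921 -1.411 -2.252
vertex -0.849 0.236 -3.135
endloop
endfacet
facet normal 0.038 0.881 -0.472
outer loop
vertex -0.849 0.236 -3.135
vertex -0.759 -0.889 -5.228
vertex -1.982 -0.361 -4.342
endloop
endfacet
facet normal -0.038 -0.881 0.472
outer loop
vertex -2.054 -2.008 -3.459
vertex 0.302 -1.939 -3.138
vertex -0.921 -1.411 -2.252
endloop
endfacet
facet normal -0.644 -0.340 -0.686
outer loop
vertex -0.831 -2.536 -4.345
vertex -2.054 -2.008 -3.459
vertex -0.759 -0.889 -5.228
endloop
endfacet
facet normal -0.038 -0.881 0.472
outer loop
vertex -0.831 -2.536 -4.345
vertex 0.302 -1.939 -3.138
vertex -2.054 -2.008 -3.459
endloop
endfacet
facet normal 0.644 0.340 0.686
outer loop
vertex -0.921 -1.411 -2.252
vertex 0.302 -1.939 -3.138
vertex -0.849 0.236 -3.135
endloop
endfacet
facet normal 0.038 0.881 -0.472
outer loop
vertex 0.374 -0.292 -4.021
vertex -0.759 -0.889 -5.228
vertex -0.849 0.236 -3.135
endloop
endfacet
facet normal 0.644 0.340 0.686
outer loop
vertex -0.849 0.236 -3.135
vertex 0.302 -1.939 -3.138
vertex 0.374 -0.292 -4.021
endloop
endfacet
facet normal 0.764 -0.330 -0.554
outer loop
vertex 0.374 -0.292 -4.021
vertex -0.831 -2.536 -4.345
vertex -0.759 -0.889 -5.228
endloop
endfacet
facet normal 0.764 -0.330 -0.554
outer loop
vertex 0.302 -1.939 -3.138
vertex -0.831 -2.536 -4.345
vertex 0.374 -0.292 -4.021
endloop
endfacet
facet normal -0.886 0.027 -0.462
outer loop
vertex 1.195 -4.289 3.123
vertex 0.66 -3.01 4.224
vertex 1.616 -3.46 2.364
endloop
endfacet
facet normal 0.302 -0.723 -0.622
outer loop
vertex 2.6 -3.49 2.876
vertex 1.195 -4.289 3.123
vertex 1.616 -3.46 2.364
endloop
endfacet
facet normal -0.886 0.027 -0.462
outer loop
vertex 1.616 -3.46 2.364
vertex 0.66 -3.01 4.224
vertex 1.081 -2.181 3.465
endloop
endfacet
facet normal 0.350 0.691 -0.632
outer loop
vertex 1.081 -2.181 3.465
vertex 2.6 -3.49 2.876
vertex 1.616 -3.46 2.364
endloop
endfacet
facet normal -0.350 -0.691 0.632
outer loop
vertex 1.195 -4.289 3.123
vertex 1.644 -3.04 4.736
vertex 0.66 -3.01 4.224
endloop
endfacet
facet normal 0.302 -0.723 -0.622
outer loop
vertex 2.179 -4.319 3.635
vertex 1.195 -4.289 3.123
vertex 2.6 -3.49 2.876
endloop
endfacet
facet normal -0.350 -0.691 0.632
outer loop
vertex 2.179 -4.319 3.635
vertex 1.644 -3.04 4.736
vertex 1.195 -4.289 3.123
endloop
endfacet
facet normal -0.302 0.723 0.622
outer loop
vertex 0.66 -3.01 4.224
vertex 1.644 -3.04 4.736
vertex 1.081 -2.181 3.465
endloop
endfacet
facet normal 0.350 0.691 -0.632
outer loop
vertex 2.065 -2.211 3.977
vertex 2.6 -3.49 2.876
vertex 1.081 -2.181 3.465
endloop
endfacet
facet normal -0.302 0.723 0.622
outer loop
vertex 1.081 -2.181 3.465
vertex 1.644 -3.04 4.736
vertex 2.065 -2.211 3.977
endloop
endfacet
facet normal 0.886 -0.027 0.462
outer loop
vertex 2.065 -2.211 3.977
vertex 2.179 -4.319 3.635
vertex 2.6 -3.49 2.876
endloop
endfacet
facet normal 0.886 -0.027 0.462
outer loop
vertex 1.644 -3.04 4.736
vertex 2.179 -4.319 3.635
vertex 2.065 -2.211 3.977
endloop
endfacet
facet normal -0.562 -0.310 -0.767
outer loop
vertex -1.307 -2.433 2.198
vertex -2.315 -2.228 2.854
vertex -1.349 -1.394 1.809
endloop
endfacet
facet normal 0.826 -0.168 -0.538
outer loop
vertex -0.545 -0.952 2.906
vertex -1.307 -2.433 2.198
vertex -1.349 -1.394 1.809
endloop
endfacet
facet normal -0.563 -0.309 -0.767
outer loop
vertex -1.349 -1.394 1.809
vertex -2.315 -2.228 2.854
vertex -2.357 -1.189 2.466
endloop
endfacet
facet normal -0.038 0.936 -0.350
outer loop
vertex -2.357 -1.189 2.466
vertex -0.545 -0.952 2.906
vertex -1.349 -1.394 1.809
endloop
endfacet
facet normal 0.037 -0.936 0.350
outer loop
vertex -1.307 -2.433 2.198
vertex -1.511 -1.786 3.951
vertex -2.315 -2.228 2.854
endloop
endfacet
facet normal 0.826 -0.168 -0.538
outer loop
vertex -0.503 -1.991 3.294
vertex -1.307 -2.433 2.198
vertex -0.545 -0.952 2.906
endloop
endfacet
facet normal 0.038 -0.936 0.350
outer loop
vertex -0.503 -1.991 3.294
vertex -1.511 -1.786 3.951
vertex -1.307 -2.433 2.198
endloop
endfacet
facet normal -0.826 0.168 0.538
outer loop
vertex -2.315 -2.228 2.854
vertex -1.511 -1.786 3.951
vertex -2.357 -1.189 2.466
endloop
endfacet
facet normal -0.037 0.936 -0.350
outer loop
vertex -1.553 -0.747 3.562
vertex -0.545 -0.952 2.906
vertex -2.357 -1.189 2.466
endloop
endfacet
facet normal -0.826 0.168 0.538
outer loop
vertex -2.357 -1.189 2.466
vertex -1.511 -1.786 3.951
vertex -1.553 -0.747 3.562
endloop
endfacet
facet normal 0.562 0.309 0.767
outer loop
vertex -1.553 -0.747 3.562
vertex -0.503 -1.991 3.294
vertex -0.545 -0.952 2.906
endloop
endfacet
facet normal 0.563 0.310 0.767
outer loop
vertex -1.511 -1.786 3.951
vertex -0.503 -1.991 3.294
vertex -1.553 -0.747 3.562
endloop
endfacet

endsolid


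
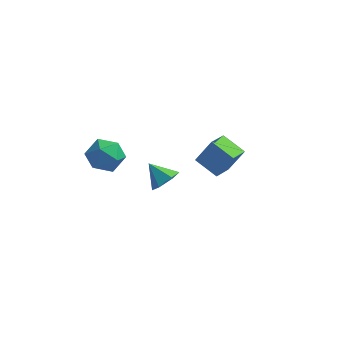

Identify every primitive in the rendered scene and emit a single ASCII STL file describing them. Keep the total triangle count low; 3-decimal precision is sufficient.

solid 
facet normal -0.513 0.825 0.236
outer loop
vertex -4.048 -1.321 1.718
vertex -3.726 -1.449 2.865
vertex -3.041 -0.809 2.118
endloop
endfacet
facet normal -0.266 0.862 -0.432
outer loop
vertex -4.048 -1.321 1.718
vertex -3.041 -0.809 2.118
vertex -3.054 -1.349 1.049
endloop
endfacet
facet normal -0.526 0.305 -0.794
outer loop
vertex -4.048 -1.321 1.718
vertex -3.054 -1.349 1.049
vertex -3.747 -2.324 1.134
endloop
endfacet
facet normal -0.934 -0.076 -0.350
outer loop
vertex -4.048 -1.321 1.718
vertex -3.747 -2.324 1.134
vertex -4.163 -2.385 2.257
endloop
endfacet
facet normal -0.926 0.246 0.287
outer loop
vertex -4.048 -1.321 1.718
vertex -4.163 -2.385 2.257
vertex -3.726 -1.449 2.865
endloop
endfacet
facet normal 0.444 0.798 -0.408
outer loop
vertex -3.054 -1.349 1.049
vertex -3.041 -0.809 2.118
vertex -2.117 -1.495 1.783
endloop
endfacet
facet normal 0.043 0.739 0.673
outer loop
vertex -3.041 -0.809 2.118
vertex -3.726 -1.449 2.865
vertex -2.533 -1.556 2.906
endloop
endfacet
facet normal -0.623 -0.200 0.756
outer loop
vertex -3.726 -1.449 2.865
vertex -4.163 -2.385 2.257
vertex -3.226 -2.531 2.991
endloop
endfacet
facet normal -0.635 -0.722 -0.275
outer loop
vertex -4.163 -2.385 2.257
vertex -3.747 -2.324 1.134
vertex -3.239 -3.071 1.922
endloop
endfacet
facet normal 0.025 -0.104 -0.994
outer loop
vertex -3.747 -2.324 1.134
vertex -3.054 -1.349 1.049
vertex -2.554 -2.431 1.175
endloop
endfacet
facet normal 0.934 0.076 0.350
outer loop
vertex -2.232 -2.559 2.322
vertex -2.117 -1.495 1.783
vertex -2.533 -1.556 2.906
endloop
endfacet
facet normal 0.526 -0.305 0.794
outer loop
vertex -2.232 -2.559 2.322
vertex -2.533 -1.556 2.906
vertex -3.226 -2.531 2.991
endloop
endfacet
facet normal 0.266 -0.862 0.432
outer loop
vertex -2.232 -2.559 2.322
vertex -3.226 -2.531 2.991
vertex -3.239 -3.071 1.922
endloop
endfacet
facet normal 0.513 -0.825 -0.236
outer loop
vertex -2.232 -2.559 2.322
vertex -3.239 -3.071 1.922
vertex -2.554 -2.431 1.175
endloop
endfacet
facet normal 0.926 -0.246 -0.287
outer loop
vertex -2.232 -2.559 2.322
vertex -2.554 -2.431 1.175
vertex -2.117 -1.495 1.783
endloop
endfacet
facet normal 0.635 0.722 0.275
outer loop
vertex -2.533 -1.556 2.906
vertex -2.117 -1.495 1.783
vertex -3.041 -0.809 2.118
endloop
endfacet
facet normal -0.025 0.104 0.994
outer loop
vertex -3.226 -2.531 2.991
vertex -2.533 -1.556 2.906
vertex -3.726 -1.449 2.865
endloop
endfacet
facet normal -0.444 -0.798 0.408
outer loop
vertex -3.239 -3.071 1.922
vertex -3.226 -2.531 2.991
vertex -4.163 -2.385 2.257
endloop
endfacet
facet normal -0.043 -0.739 -0.673
outer loop
vertex -2.554 -2.431 1.175
vertex -3.239 -3.071 1.922
vertex -3.747 -2.324 1.134
endloop
endfacet
facet normal 0.623 0.200 -0.756
outer loop
vertex -2.117 -1.495 1.783
vertex -2.554 -2.431 1.175
vertex -3.054 -1.349 1.049
endloop
endfacet
facet normal -0.857 0.320 0.403
outer loop
vertex 2.697 -1.69 4.381
vertex 2.978 -0.388 3.947
vertex 1.901 -1.999 2.934
endloop
endfacet
facet normal -0.201 -0.929 0.309
outer loop
vertex 3.222 -2.492 2.313
vertex 2.697 -1.69 4.381
vertex 1.901 -1.999 2.934
endloop
endfacet
facet normal -0.858 0.320 0.403
outer loop
vertex 1.901 -1.999 2.934
vertex 2.978 -0.388 3.947
vertex 2.183 -0.698 2.5
endloop
endfacet
facet normal -0.474 -0.185 -0.861
outer loop
vertex 2.183 -0.698 2.5
vertex 3.222 -2.492 2.313
vertex 1.901 -1.999 2.934
endloop
endfacet
facet normal 0.474 0.185 0.861
outer loop
vertex 2.697 -1.69 4.381
vertex 4.299 -0.881 3.326
vertex 2.978 -0.388 3.947
endloop
endfacet
facet normal -0.201 -0.929 0.309
outer loop
vertex 4.017 -2.182 3.76
vertex 2.697 -1.69 4.381
vertex 3.222 -2.492 2.313
endloop
endfacet
facet normal 0.474 0.185 0.861
outer loop
vertex 4.017 -2.182 3.76
vertex 4.299 -0.881 3.326
vertex 2.697 -1.69 4.381
endloop
endfacet
facet normal 0.201 0.929 -0.310
outer loop
vertex 2.978 -0.388 3.947
vertex 4.299 -0.881 3.326
vertex 2.183 -0.698 2.5
endloop
endfacet
facet normal -0.474 -0.185 -0.861
outer loop
vertex 3.503 -1.19 1.879
vertex 3.222 -2.492 2.313
vertex 2.183 -0.698 2.5
endloop
endfacet
facet normal 0.201 0.930 -0.309
outer loop
vertex 2.183 -0.698 2.5
vertex 4.299 -0.881 3.326
vertex 3.503 -1.19 1.879
endloop
endfacet
facet normal 0.858 -0.319 -0.403
outer loop
vertex 3.503 -1.19 1.879
vertex 4.017 -2.182 3.76
vertex 3.222 -2.492 2.313
endloop
endfacet
facet normal 0.857 -0.320 -0.403
outer loop
vertex 4.299 -0.881 3.326
vertex 4.017 -2.182 3.76
vertex 3.503 -1.19 1.879
endloop
endfacet
facet normal 0.721 -0.232 -0.653
outer loop
vertex -0.821 2.838 -3.358
vertex -1.364 3.218 -4.093
vertex -0.73 3.794 -3.597
endloop
endfacet
facet normal 0.258 0.211 0.943
outer loop
vertex -0.821 2.838 -3.358
vertex -0.73 3.794 -3.597
vertex -2.496 3.582 -3.067
endloop
endfacet
facet normal 0.721 -0.231 -0.653
outer loop
vertex -0.73 3.794 -3.597
vertex -1.364 3.218 -4.093
vertex -1.273 4.175 -4.331
endloop
endfacet
facet normal 0.026 0.895 0.445
outer loop
vertex -0.73 3.794 -3.597
vertex -1.273 4.175 -4.331
vertex -2.496 3.582 -3.067
endloop
endfacet
facet normal 0.720 -0.231 -0.654
outer loop
vertex -1.273 4.175 -4.331
vertex -1.364 3.218 -4.093
vertex -1.908 3.599 -4.827
endloop
endfacet
facet normal -0.577 0.795 -0.185
outer loop
vertex -1.273 4.175 -4.331
vertex -1.908 3.599 -4.827
vertex -2.496 3.582 -3.067
endloop
endfacet
facet normal 0.720 -0.231 -0.654
outer loop
vertex -1.908 3.599 -4.827
vertex -1.364 3.218 -4.093
vertex -1.999 2.643 -4.589
endloop
endfacet
facet normal -0.948 0.011 -0.317
outer loop
vertex -1.908 3.599 -4.827
vertex -1.999 2.643 -4.589
vertex -2.496 3.582 -3.067
endloop
endfacet
facet normal 0.721 -0.232 -0.654
outer loop
vertex -1.999 2.643 -4.589
vertex -1.364 3.218 -4.093
vertex -1.455 2.262 -3.854
endloop
endfacet
facet normal -0.717 -0.673 0.181
outer loop
vertex -1.999 2.643 -4.589
vertex -1.455 2.262 -3.854
vertex -2.496 3.582 -3.067
endloop
endfacet
facet normal 0.721 -0.232 -0.653
outer loop
vertex -1.455 2.262 -3.854
vertex -1.364 3.218 -4.093
vertex -0.821 2.838 -3.358
endloop
endfacet
facet normal -0.114 -0.573 0.811
outer loop
vertex -1.455 2.262 -3.854
vertex -0.821 2.838 -3.358
vertex -2.496 3.582 -3.067
endloop
endfacet

endsolid


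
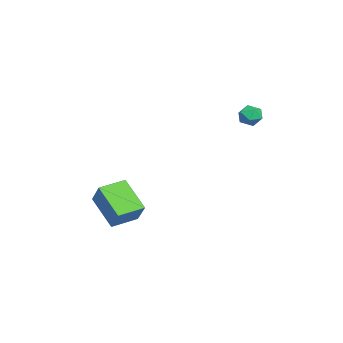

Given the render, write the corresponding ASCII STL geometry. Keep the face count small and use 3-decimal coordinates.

solid 
facet normal -0.556 -0.528 0.642
outer loop
vertex 3.124 -4.862 -0.543
vertex 2.238 -3.67 -0.331
vertex 2.193 -5.339 -1.741
endloop
endfacet
facet normal 0.590 -0.795 -0.142
outer loop
vertex 3.362 -4.23 -3.089
vertex 3.124 -4.862 -0.543
vertex 2.193 -5.339 -1.741
endloop
endfacet
facet normal -0.557 -0.527 0.642
outer loop
vertex 2.193 -5.339 -1.741
vertex 2.238 -3.67 -0.331
vertex 1.308 -4.147 -1.529
endloop
endfacet
facet normal -0.585 -0.300 -0.754
outer loop
vertex 1.308 -4.147 -1.529
vertex 3.362 -4.23 -3.089
vertex 2.193 -5.339 -1.741
endloop
endfacet
facet normal 0.584 0.300 0.754
outer loop
vertex 3.124 -4.862 -0.543
vertex 3.407 -2.561 -1.679
vertex 2.238 -3.67 -0.331
endloop
endfacet
facet normal 0.590 -0.794 -0.142
outer loop
vertex 4.292 -3.753 -1.891
vertex 3.124 -4.862 -0.543
vertex 3.362 -4.23 -3.089
endloop
endfacet
facet normal 0.585 0.300 0.754
outer loop
vertex 4.292 -3.753 -1.891
vertex 3.407 -2.561 -1.679
vertex 3.124 -4.862 -0.543
endloop
endfacet
facet normal -0.590 0.795 0.142
outer loop
vertex 2.238 -3.67 -0.331
vertex 3.407 -2.561 -1.679
vertex 1.308 -4.147 -1.529
endloop
endfacet
facet normal -0.585 -0.300 -0.754
outer loop
vertex 2.476 -3.038 -2.877
vertex 3.362 -4.23 -3.089
vertex 1.308 -4.147 -1.529
endloop
endfacet
facet normal -0.590 0.795 0.142
outer loop
vertex 1.308 -4.147 -1.529
vertex 3.407 -2.561 -1.679
vertex 2.476 -3.038 -2.877
endloop
endfacet
facet normal 0.556 0.528 -0.642
outer loop
vertex 2.476 -3.038 -2.877
vertex 4.292 -3.753 -1.891
vertex 3.362 -4.23 -3.089
endloop
endfacet
facet normal 0.556 0.527 -0.642
outer loop
vertex 3.407 -2.561 -1.679
vertex 4.292 -3.753 -1.891
vertex 2.476 -3.038 -2.877
endloop
endfacet
facet normal -0.737 0.208 0.643
outer loop
vertex -0.757 2.293 3.497
vertex -0.323 2.138 4.044
vertex -0.355 2.806 3.791
endloop
endfacet
facet normal -0.799 0.599 0.048
outer loop
vertex -0.757 2.293 3.497
vertex -0.355 2.806 3.791
vertex -0.425 2.77 3.081
endloop
endfacet
facet normal -0.850 0.151 -0.505
outer loop
vertex -0.757 2.293 3.497
vertex -0.425 2.77 3.081
vertex -0.436 2.08 2.894
endloop
endfacet
facet normal -0.818 -0.517 -0.253
outer loop
vertex -0.757 2.293 3.497
vertex -0.436 2.08 2.894
vertex -0.373 1.689 3.49
endloop
endfacet
facet normal -0.748 -0.481 0.457
outer loop
vertex -0.757 2.293 3.497
vertex -0.373 1.689 3.49
vertex -0.323 2.138 4.044
endloop
endfacet
facet normal -0.203 0.979 -0.030
outer loop
vertex -0.425 2.77 3.081
vertex -0.355 2.806 3.791
vertex 0.213 2.911 3.37
endloop
endfacet
facet normal -0.101 0.348 0.932
outer loop
vertex -0.355 2.806 3.791
vertex -0.323 2.138 4.044
vertex 0.276 2.52 3.966
endloop
endfacet
facet normal -0.117 -0.766 0.632
outer loop
vertex -0.323 2.138 4.044
vertex -0.373 1.689 3.49
vertex 0.265 1.83 3.779
endloop
endfacet
facet normal -0.230 -0.825 -0.517
outer loop
vertex -0.373 1.689 3.49
vertex -0.436 2.08 2.894
vertex 0.195 1.794 3.069
endloop
endfacet
facet normal -0.283 0.255 -0.925
outer loop
vertex -0.436 2.08 2.894
vertex -0.425 2.77 3.081
vertex 0.163 2.462 2.816
endloop
endfacet
facet normal 0.818 0.517 0.253
outer loop
vertex 0.597 2.307 3.363
vertex 0.213 2.911 3.37
vertex 0.276 2.52 3.966
endloop
endfacet
facet normal 0.850 -0.151 0.505
outer loop
vertex 0.597 2.307 3.363
vertex 0.276 2.52 3.966
vertex 0.265 1.83 3.779
endloop
endfacet
facet normal 0.799 -0.599 -0.048
outer loop
vertex 0.597 2.307 3.363
vertex 0.265 1.83 3.779
vertex 0.195 1.794 3.069
endloop
endfacet
facet normal 0.737 -0.208 -0.643
outer loop
vertex 0.597 2.307 3.363
vertex 0.195 1.794 3.069
vertex 0.163 2.462 2.816
endloop
endfacet
facet normal 0.748 0.481 -0.457
outer loop
vertex 0.597 2.307 3.363
vertex 0.163 2.462 2.816
vertex 0.213 2.911 3.37
endloop
endfacet
facet normal 0.230 0.825 0.517
outer loop
vertex 0.276 2.52 3.966
vertex 0.213 2.911 3.37
vertex -0.355 2.806 3.791
endloop
endfacet
facet normal 0.283 -0.255 0.925
outer loop
vertex 0.265 1.83 3.779
vertex 0.276 2.52 3.966
vertex -0.323 2.138 4.044
endloop
endfacet
facet normal 0.203 -0.979 0.030
outer loop
vertex 0.195 1.794 3.069
vertex 0.265 1.83 3.779
vertex -0.373 1.689 3.49
endloop
endfacet
facet normal 0.101 -0.348 -0.932
outer loop
vertex 0.163 2.462 2.816
vertex 0.195 1.794 3.069
vertex -0.436 2.08 2.894
endloop
endfacet
facet normal 0.117 0.766 -0.632
outer loop
vertex 0.213 2.911 3.37
vertex 0.163 2.462 2.816
vertex -0.425 2.77 3.081
endloop
endfacet

endsolid


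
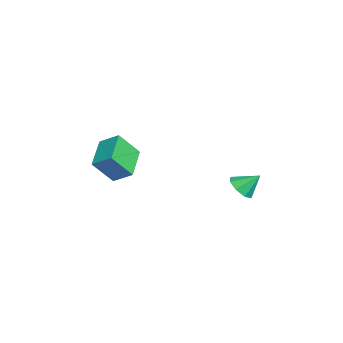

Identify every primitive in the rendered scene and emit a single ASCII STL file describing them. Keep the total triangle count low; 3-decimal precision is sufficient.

solid 
facet normal -0.904 0.190 0.382
outer loop
vertex 1.386 -4.281 -0.994
vertex 1.832 -3.369 -0.392
vertex 1.061 -3.289 -2.258
endloop
endfacet
facet normal -0.377 -0.773 -0.510
outer loop
vertex 2.788 -3.651 -2.988
vertex 1.386 -4.281 -0.994
vertex 1.061 -3.289 -2.258
endloop
endfacet
facet normal -0.905 0.190 0.382
outer loop
vertex 1.061 -3.289 -2.258
vertex 1.832 -3.369 -0.392
vertex 1.506 -2.376 -1.657
endloop
endfacet
facet normal -0.199 0.605 -0.771
outer loop
vertex 1.506 -2.376 -1.657
vertex 2.788 -3.651 -2.988
vertex 1.061 -3.289 -2.258
endloop
endfacet
facet normal 0.199 -0.606 0.770
outer loop
vertex 1.386 -4.281 -0.994
vertex 3.559 -3.731 -1.122
vertex 1.832 -3.369 -0.392
endloop
endfacet
facet normal -0.377 -0.773 -0.510
outer loop
vertex 3.114 -4.644 -1.723
vertex 1.386 -4.281 -0.994
vertex 2.788 -3.651 -2.988
endloop
endfacet
facet normal 0.198 -0.605 0.771
outer loop
vertex 3.114 -4.644 -1.723
vertex 3.559 -3.731 -1.122
vertex 1.386 -4.281 -0.994
endloop
endfacet
facet normal 0.377 0.773 0.510
outer loop
vertex 1.832 -3.369 -0.392
vertex 3.559 -3.731 -1.122
vertex 1.506 -2.376 -1.657
endloop
endfacet
facet normal -0.198 0.606 -0.771
outer loop
vertex 3.234 -2.739 -2.386
vertex 2.788 -3.651 -2.988
vertex 1.506 -2.376 -1.657
endloop
endfacet
facet normal 0.377 0.773 0.510
outer loop
vertex 1.506 -2.376 -1.657
vertex 3.559 -3.731 -1.122
vertex 3.234 -2.739 -2.386
endloop
endfacet
facet normal 0.904 -0.190 -0.382
outer loop
vertex 3.234 -2.739 -2.386
vertex 3.114 -4.644 -1.723
vertex 2.788 -3.651 -2.988
endloop
endfacet
facet normal 0.905 -0.190 -0.382
outer loop
vertex 3.559 -3.731 -1.122
vertex 3.114 -4.644 -1.723
vertex 3.234 -2.739 -2.386
endloop
endfacet
facet normal -0.090 -0.727 -0.681
outer loop
vertex 3.197 2.534 -3.939
vertex 2.435 2.403 -3.699
vertex 2.788 2.878 -4.252
endloop
endfacet
facet normal 0.684 0.723 -0.098
outer loop
vertex 3.197 2.534 -3.939
vertex 2.788 2.878 -4.252
vertex 2.545 3.297 -2.861
endloop
endfacet
facet normal -0.090 -0.726 -0.681
outer loop
vertex 2.788 2.878 -4.252
vertex 2.435 2.403 -3.699
vertex 2.171 2.944 -4.241
endloop
endfacet
facet normal 0.098 0.958 -0.271
outer loop
vertex 2.788 2.878 -4.252
vertex 2.171 2.944 -4.241
vertex 2.545 3.297 -2.861
endloop
endfacet
facet normal -0.089 -0.726 -0.682
outer loop
vertex 2.171 2.944 -4.241
vertex 2.435 2.403 -3.699
vertex 1.709 2.693 -3.913
endloop
endfacet
facet normal -0.518 0.852 -0.078
outer loop
vertex 2.171 2.944 -4.241
vertex 1.709 2.693 -3.913
vertex 2.545 3.297 -2.861
endloop
endfacet
facet normal -0.089 -0.727 -0.681
outer loop
vertex 1.709 2.693 -3.913
vertex 2.435 2.403 -3.699
vertex 1.672 2.272 -3.459
endloop
endfacet
facet normal -0.803 0.468 0.369
outer loop
vertex 1.709 2.693 -3.913
vertex 1.672 2.272 -3.459
vertex 2.545 3.297 -2.861
endloop
endfacet
facet normal -0.089 -0.727 -0.680
outer loop
vertex 1.672 2.272 -3.459
vertex 2.435 2.403 -3.699
vertex 2.082 1.928 -3.145
endloop
endfacet
facet normal -0.590 0.032 0.806
outer loop
vertex 1.672 2.272 -3.459
vertex 2.082 1.928 -3.145
vertex 2.545 3.297 -2.861
endloop
endfacet
facet normal -0.090 -0.727 -0.681
outer loop
vertex 2.082 1.928 -3.145
vertex 2.435 2.403 -3.699
vertex 2.698 1.862 -3.156
endloop
endfacet
facet normal -0.004 -0.202 0.979
outer loop
vertex 2.082 1.928 -3.145
vertex 2.698 1.862 -3.156
vertex 2.545 3.297 -2.861
endloop
endfacet
facet normal -0.090 -0.727 -0.681
outer loop
vertex 2.698 1.862 -3.156
vertex 2.435 2.403 -3.699
vertex 3.16 2.113 -3.485
endloop
endfacet
facet normal 0.612 -0.096 0.785
outer loop
vertex 2.698 1.862 -3.156
vertex 3.16 2.113 -3.485
vertex 2.545 3.297 -2.861
endloop
endfacet
facet normal -0.090 -0.727 -0.681
outer loop
vertex 3.16 2.113 -3.485
vertex 2.435 2.403 -3.699
vertex 3.197 2.534 -3.939
endloop
endfacet
facet normal 0.896 0.287 0.339
outer loop
vertex 3.16 2.113 -3.485
vertex 3.197 2.534 -3.939
vertex 2.545 3.297 -2.861
endloop
endfacet

endsolid


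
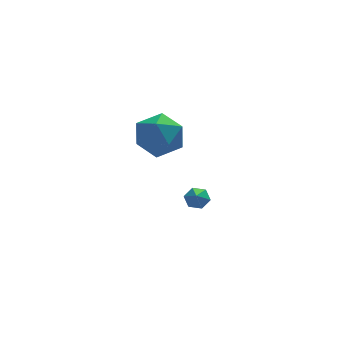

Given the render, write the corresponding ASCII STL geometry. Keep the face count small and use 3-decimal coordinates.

solid 
facet normal -0.759 -0.220 0.612
outer loop
vertex -0.904 -0.901 3.189
vertex -0.999 -2.033 2.664
vertex -0.251 -1.863 3.653
endloop
endfacet
facet normal -0.308 0.236 0.922
outer loop
vertex -0.904 -0.901 3.189
vertex -0.251 -1.863 3.653
vertex 0.284 -0.737 3.544
endloop
endfacet
facet normal -0.265 0.818 0.511
outer loop
vertex -0.904 -0.901 3.189
vertex 0.284 -0.737 3.544
vertex -0.132 -0.212 2.487
endloop
endfacet
facet normal -0.691 0.721 -0.053
outer loop
vertex -0.904 -0.901 3.189
vertex -0.132 -0.212 2.487
vertex -0.925 -1.012 1.943
endloop
endfacet
facet normal -0.997 0.079 0.010
outer loop
vertex -0.904 -0.901 3.189
vertex -0.925 -1.012 1.943
vertex -0.999 -2.033 2.664
endloop
endfacet
facet normal 0.338 -0.070 0.939
outer loop
vertex 0.284 -0.737 3.544
vertex -0.251 -1.863 3.653
vertex 0.925 -1.768 3.237
endloop
endfacet
facet normal -0.394 -0.809 0.437
outer loop
vertex -0.251 -1.863 3.653
vertex -0.999 -2.033 2.664
vertex 0.132 -2.568 2.693
endloop
endfacet
facet normal -0.778 -0.324 -0.538
outer loop
vertex -0.999 -2.033 2.664
vertex -0.925 -1.012 1.943
vertex -0.284 -2.043 1.636
endloop
endfacet
facet normal -0.284 0.715 -0.639
outer loop
vertex -0.925 -1.012 1.943
vertex -0.132 -0.212 2.487
vertex 0.251 -0.917 1.527
endloop
endfacet
facet normal 0.406 0.872 0.274
outer loop
vertex -0.132 -0.212 2.487
vertex 0.284 -0.737 3.544
vertex 0.999 -0.747 2.516
endloop
endfacet
facet normal 0.691 -0.721 0.053
outer loop
vertex 0.904 -1.879 1.991
vertex 0.925 -1.768 3.237
vertex 0.132 -2.568 2.693
endloop
endfacet
facet normal 0.265 -0.818 -0.511
outer loop
vertex 0.904 -1.879 1.991
vertex 0.132 -2.568 2.693
vertex -0.284 -2.043 1.636
endloop
endfacet
facet normal 0.308 -0.236 -0.922
outer loop
vertex 0.904 -1.879 1.991
vertex -0.284 -2.043 1.636
vertex 0.251 -0.917 1.527
endloop
endfacet
facet normal 0.759 0.220 -0.612
outer loop
vertex 0.904 -1.879 1.991
vertex 0.251 -0.917 1.527
vertex 0.999 -0.747 2.516
endloop
endfacet
facet normal 0.997 -0.079 -0.010
outer loop
vertex 0.904 -1.879 1.991
vertex 0.999 -0.747 2.516
vertex 0.925 -1.768 3.237
endloop
endfacet
facet normal 0.284 -0.715 0.639
outer loop
vertex 0.132 -2.568 2.693
vertex 0.925 -1.768 3.237
vertex -0.251 -1.863 3.653
endloop
endfacet
facet normal -0.406 -0.872 -0.274
outer loop
vertex -0.284 -2.043 1.636
vertex 0.132 -2.568 2.693
vertex -0.999 -2.033 2.664
endloop
endfacet
facet normal -0.338 0.070 -0.939
outer loop
vertex 0.251 -0.917 1.527
vertex -0.284 -2.043 1.636
vertex -0.925 -1.012 1.943
endloop
endfacet
facet normal 0.394 0.809 -0.437
outer loop
vertex 0.999 -0.747 2.516
vertex 0.251 -0.917 1.527
vertex -0.132 -0.212 2.487
endloop
endfacet
facet normal 0.778 0.324 0.538
outer loop
vertex 0.925 -1.768 3.237
vertex 0.999 -0.747 2.516
vertex 0.284 -0.737 3.544
endloop
endfacet
facet normal 0.224 0.704 -0.674
outer loop
vertex 2.706 0.878 -2.947
vertex 2.246 0.676 -3.311
vertex 2.136 1.116 -2.888
endloop
endfacet
facet normal 0.187 0.209 0.960
outer loop
vertex 2.706 0.878 -2.947
vertex 2.136 1.116 -2.888
vertex 2.014 -0.056 -2.609
endloop
endfacet
facet normal 0.225 0.704 -0.674
outer loop
vertex 2.136 1.116 -2.888
vertex 2.246 0.676 -3.311
vertex 1.677 0.914 -3.252
endloop
endfacet
facet normal -0.666 0.238 0.707
outer loop
vertex 2.136 1.116 -2.888
vertex 1.677 0.914 -3.252
vertex 2.014 -0.056 -2.609
endloop
endfacet
facet normal 0.224 0.703 -0.675
outer loop
vertex 1.677 0.914 -3.252
vertex 2.246 0.676 -3.311
vertex 1.787 0.474 -3.674
endloop
endfacet
facet normal -0.954 -0.294 0.057
outer loop
vertex 1.677 0.914 -3.252
vertex 1.787 0.474 -3.674
vertex 2.014 -0.056 -2.609
endloop
endfacet
facet normal 0.224 0.703 -0.675
outer loop
vertex 1.787 0.474 -3.674
vertex 2.246 0.676 -3.311
vertex 2.357 0.236 -3.733
endloop
endfacet
facet normal -0.392 -0.854 -0.342
outer loop
vertex 1.787 0.474 -3.674
vertex 2.357 0.236 -3.733
vertex 2.014 -0.056 -2.609
endloop
endfacet
facet normal 0.224 0.703 -0.675
outer loop
vertex 2.357 0.236 -3.733
vertex 2.246 0.676 -3.311
vertex 2.816 0.438 -3.37
endloop
endfacet
facet normal 0.460 -0.884 -0.089
outer loop
vertex 2.357 0.236 -3.733
vertex 2.816 0.438 -3.37
vertex 2.014 -0.056 -2.609
endloop
endfacet
facet normal 0.224 0.704 -0.674
outer loop
vertex 2.816 0.438 -3.37
vertex 2.246 0.676 -3.311
vertex 2.706 0.878 -2.947
endloop
endfacet
facet normal 0.749 -0.352 0.561
outer loop
vertex 2.816 0.438 -3.37
vertex 2.706 0.878 -2.947
vertex 2.014 -0.056 -2.609
endloop
endfacet

endsolid


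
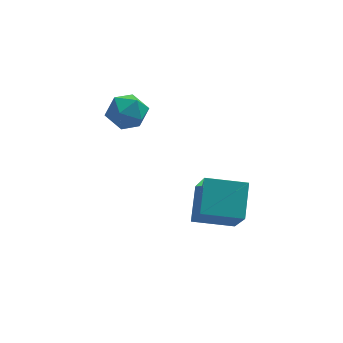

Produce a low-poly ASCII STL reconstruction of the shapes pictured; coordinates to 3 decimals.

solid 
facet normal 0.105 0.381 0.919
outer loop
vertex -0.543 0.792 3.855
vertex -1.224 0.368 4.109
vertex -0.462 0.015 4.168
endloop
endfacet
facet normal 0.738 0.317 0.596
outer loop
vertex -0.543 0.792 3.855
vertex -0.462 0.015 4.168
vertex -0.016 0.246 3.493
endloop
endfacet
facet normal 0.717 0.697 -0.007
outer loop
vertex -0.543 0.792 3.855
vertex -0.016 0.246 3.493
vertex -0.502 0.741 3.017
endloop
endfacet
facet normal 0.071 0.996 -0.057
outer loop
vertex -0.543 0.792 3.855
vertex -0.502 0.741 3.017
vertex -1.248 0.816 3.398
endloop
endfacet
facet normal -0.306 0.801 0.515
outer loop
vertex -0.543 0.792 3.855
vertex -1.248 0.816 3.398
vertex -1.224 0.368 4.109
endloop
endfacet
facet normal 0.828 -0.371 0.420
outer loop
vertex -0.016 0.246 3.493
vertex -0.462 0.015 4.168
vertex -0.372 -0.516 3.522
endloop
endfacet
facet normal -0.196 -0.266 0.944
outer loop
vertex -0.462 0.015 4.168
vertex -1.224 0.368 4.109
vertex -1.118 -0.441 3.903
endloop
endfacet
facet normal -0.863 0.414 0.290
outer loop
vertex -1.224 0.368 4.109
vertex -1.248 0.816 3.398
vertex -1.604 0.054 3.427
endloop
endfacet
facet normal -0.251 0.730 -0.635
outer loop
vertex -1.248 0.816 3.398
vertex -0.502 0.741 3.017
vertex -1.158 0.285 2.752
endloop
endfacet
facet normal 0.794 0.246 -0.556
outer loop
vertex -0.502 0.741 3.017
vertex -0.016 0.246 3.493
vertex -0.396 -0.068 2.811
endloop
endfacet
facet normal -0.071 -0.996 0.057
outer loop
vertex -1.077 -0.492 3.065
vertex -0.372 -0.516 3.522
vertex -1.118 -0.441 3.903
endloop
endfacet
facet normal -0.717 -0.697 0.007
outer loop
vertex -1.077 -0.492 3.065
vertex -1.118 -0.441 3.903
vertex -1.604 0.054 3.427
endloop
endfacet
facet normal -0.738 -0.317 -0.596
outer loop
vertex -1.077 -0.492 3.065
vertex -1.604 0.054 3.427
vertex -1.158 0.285 2.752
endloop
endfacet
facet normal -0.105 -0.381 -0.919
outer loop
vertex -1.077 -0.492 3.065
vertex -1.158 0.285 2.752
vertex -0.396 -0.068 2.811
endloop
endfacet
facet normal 0.306 -0.801 -0.515
outer loop
vertex -1.077 -0.492 3.065
vertex -0.396 -0.068 2.811
vertex -0.372 -0.516 3.522
endloop
endfacet
facet normal 0.251 -0.730 0.635
outer loop
vertex -1.118 -0.441 3.903
vertex -0.372 -0.516 3.522
vertex -0.462 0.015 4.168
endloop
endfacet
facet normal -0.794 -0.246 0.556
outer loop
vertex -1.604 0.054 3.427
vertex -1.118 -0.441 3.903
vertex -1.224 0.368 4.109
endloop
endfacet
facet normal -0.828 0.371 -0.420
outer loop
vertex -1.158 0.285 2.752
vertex -1.604 0.054 3.427
vertex -1.248 0.816 3.398
endloop
endfacet
facet normal 0.196 0.266 -0.944
outer loop
vertex -0.396 -0.068 2.811
vertex -1.158 0.285 2.752
vertex -0.502 0.741 3.017
endloop
endfacet
facet normal 0.863 -0.414 -0.290
outer loop
vertex -0.372 -0.516 3.522
vertex -0.396 -0.068 2.811
vertex -0.016 0.246 3.493
endloop
endfacet
facet normal -0.977 0.120 0.179
outer loop
vertex 1.118 -4.766 2.032
vertex 1.416 -3.629 2.898
vertex 0.98 -3.529 0.454
endloop
endfacet
facet normal -0.204 -0.779 -0.593
outer loop
vertex 2.464 -3.711 0.182
vertex 1.118 -4.766 2.032
vertex 0.98 -3.529 0.454
endloop
endfacet
facet normal -0.977 0.120 0.179
outer loop
vertex 0.98 -3.529 0.454
vertex 1.416 -3.629 2.898
vertex 1.278 -2.392 1.32
endloop
endfacet
facet normal -0.068 0.616 -0.785
outer loop
vertex 1.278 -2.392 1.32
vertex 2.464 -3.711 0.182
vertex 0.98 -3.529 0.454
endloop
endfacet
facet normal 0.068 -0.616 0.785
outer loop
vertex 1.118 -4.766 2.032
vertex 2.9 -3.811 2.626
vertex 1.416 -3.629 2.898
endloop
endfacet
facet normal -0.204 -0.779 -0.593
outer loop
vertex 2.602 -4.948 1.76
vertex 1.118 -4.766 2.032
vertex 2.464 -3.711 0.182
endloop
endfacet
facet normal 0.068 -0.616 0.785
outer loop
vertex 2.602 -4.948 1.76
vertex 2.9 -3.811 2.626
vertex 1.118 -4.766 2.032
endloop
endfacet
facet normal 0.204 0.779 0.593
outer loop
vertex 1.416 -3.629 2.898
vertex 2.9 -3.811 2.626
vertex 1.278 -2.392 1.32
endloop
endfacet
facet normal -0.068 0.616 -0.785
outer loop
vertex 2.762 -2.574 1.048
vertex 2.464 -3.711 0.182
vertex 1.278 -2.392 1.32
endloop
endfacet
facet normal 0.204 0.779 0.593
outer loop
vertex 1.278 -2.392 1.32
vertex 2.9 -3.811 2.626
vertex 2.762 -2.574 1.048
endloop
endfacet
facet normal 0.977 -0.120 -0.179
outer loop
vertex 2.762 -2.574 1.048
vertex 2.602 -4.948 1.76
vertex 2.464 -3.711 0.182
endloop
endfacet
facet normal 0.977 -0.120 -0.179
outer loop
vertex 2.9 -3.811 2.626
vertex 2.602 -4.948 1.76
vertex 2.762 -2.574 1.048
endloop
endfacet

endsolid


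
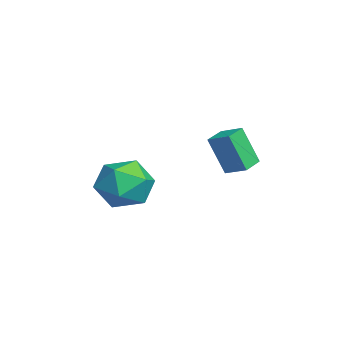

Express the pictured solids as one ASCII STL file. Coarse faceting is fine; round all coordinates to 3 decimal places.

solid 
facet normal -0.696 0.657 -0.289
outer loop
vertex 0.366 -2.923 1.867
vertex -0.104 -3.025 2.767
vertex 0.617 -2.314 2.645
endloop
endfacet
facet normal -0.069 0.796 -0.601
outer loop
vertex 0.366 -2.923 1.867
vertex 0.617 -2.314 2.645
vertex 1.346 -2.702 2.047
endloop
endfacet
facet normal 0.129 0.216 -0.968
outer loop
vertex 0.366 -2.923 1.867
vertex 1.346 -2.702 2.047
vertex 1.075 -3.654 1.798
endloop
endfacet
facet normal -0.376 -0.281 -0.883
outer loop
vertex 0.366 -2.923 1.867
vertex 1.075 -3.654 1.798
vertex 0.179 -3.853 2.243
endloop
endfacet
facet normal -0.886 -0.009 -0.464
outer loop
vertex 0.366 -2.923 1.867
vertex 0.179 -3.853 2.243
vertex -0.104 -3.025 2.767
endloop
endfacet
facet normal 0.412 0.907 -0.086
outer loop
vertex 1.346 -2.702 2.047
vertex 0.617 -2.314 2.645
vertex 1.481 -2.667 3.057
endloop
endfacet
facet normal -0.602 0.682 0.417
outer loop
vertex 0.617 -2.314 2.645
vertex -0.104 -3.025 2.767
vertex 0.585 -2.866 3.502
endloop
endfacet
facet normal -0.908 -0.396 0.135
outer loop
vertex -0.104 -3.025 2.767
vertex 0.179 -3.853 2.243
vertex 0.314 -3.818 3.253
endloop
endfacet
facet normal -0.083 -0.836 -0.542
outer loop
vertex 0.179 -3.853 2.243
vertex 1.075 -3.654 1.798
vertex 1.043 -4.206 2.655
endloop
endfacet
facet normal 0.733 -0.031 -0.680
outer loop
vertex 1.075 -3.654 1.798
vertex 1.346 -2.702 2.047
vertex 1.764 -3.495 2.533
endloop
endfacet
facet normal 0.376 0.281 0.883
outer loop
vertex 1.294 -3.597 3.433
vertex 1.481 -2.667 3.057
vertex 0.585 -2.866 3.502
endloop
endfacet
facet normal -0.129 -0.216 0.968
outer loop
vertex 1.294 -3.597 3.433
vertex 0.585 -2.866 3.502
vertex 0.314 -3.818 3.253
endloop
endfacet
facet normal 0.069 -0.796 0.601
outer loop
vertex 1.294 -3.597 3.433
vertex 0.314 -3.818 3.253
vertex 1.043 -4.206 2.655
endloop
endfacet
facet normal 0.696 -0.657 0.289
outer loop
vertex 1.294 -3.597 3.433
vertex 1.043 -4.206 2.655
vertex 1.764 -3.495 2.533
endloop
endfacet
facet normal 0.886 0.009 0.464
outer loop
vertex 1.294 -3.597 3.433
vertex 1.764 -3.495 2.533
vertex 1.481 -2.667 3.057
endloop
endfacet
facet normal 0.083 0.836 0.542
outer loop
vertex 0.585 -2.866 3.502
vertex 1.481 -2.667 3.057
vertex 0.617 -2.314 2.645
endloop
endfacet
facet normal -0.733 0.031 0.680
outer loop
vertex 0.314 -3.818 3.253
vertex 0.585 -2.866 3.502
vertex -0.104 -3.025 2.767
endloop
endfacet
facet normal -0.412 -0.907 0.086
outer loop
vertex 1.043 -4.206 2.655
vertex 0.314 -3.818 3.253
vertex 0.179 -3.853 2.243
endloop
endfacet
facet normal 0.602 -0.682 -0.417
outer loop
vertex 1.764 -3.495 2.533
vertex 1.043 -4.206 2.655
vertex 1.075 -3.654 1.798
endloop
endfacet
facet normal 0.908 0.396 -0.135
outer loop
vertex 1.481 -2.667 3.057
vertex 1.764 -3.495 2.533
vertex 1.346 -2.702 2.047
endloop
endfacet
facet normal -0.782 0.615 0.105
outer loop
vertex 0.242 -0.275 4.455
vertex 0.726 0.29 4.75
vertex 0.461 0.228 3.135
endloop
endfacet
facet normal -0.605 -0.706 -0.369
outer loop
vertex 1.094 -0.27 3.05
vertex 0.242 -0.275 4.455
vertex 0.461 0.228 3.135
endloop
endfacet
facet normal -0.782 0.614 0.105
outer loop
vertex 0.461 0.228 3.135
vertex 0.726 0.29 4.75
vertex 0.944 0.793 3.43
endloop
endfacet
facet normal 0.153 0.352 -0.924
outer loop
vertex 0.944 0.793 3.43
vertex 1.094 -0.27 3.05
vertex 0.461 0.228 3.135
endloop
endfacet
facet normal -0.153 -0.352 0.924
outer loop
vertex 0.242 -0.275 4.455
vertex 1.359 -0.208 4.665
vertex 0.726 0.29 4.75
endloop
endfacet
facet normal -0.604 -0.706 -0.369
outer loop
vertex 0.876 -0.773 4.37
vertex 0.242 -0.275 4.455
vertex 1.094 -0.27 3.05
endloop
endfacet
facet normal -0.153 -0.352 0.924
outer loop
vertex 0.876 -0.773 4.37
vertex 1.359 -0.208 4.665
vertex 0.242 -0.275 4.455
endloop
endfacet
facet normal 0.605 0.706 0.369
outer loop
vertex 0.726 0.29 4.75
vertex 1.359 -0.208 4.665
vertex 0.944 0.793 3.43
endloop
endfacet
facet normal 0.152 0.352 -0.924
outer loop
vertex 1.578 0.295 3.345
vertex 1.094 -0.27 3.05
vertex 0.944 0.793 3.43
endloop
endfacet
facet normal 0.604 0.706 0.369
outer loop
vertex 0.944 0.793 3.43
vertex 1.359 -0.208 4.665
vertex 1.578 0.295 3.345
endloop
endfacet
facet normal 0.782 -0.615 -0.105
outer loop
vertex 1.578 0.295 3.345
vertex 0.876 -0.773 4.37
vertex 1.094 -0.27 3.05
endloop
endfacet
facet normal 0.782 -0.614 -0.104
outer loop
vertex 1.359 -0.208 4.665
vertex 0.876 -0.773 4.37
vertex 1.578 0.295 3.345
endloop
endfacet

endsolid
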